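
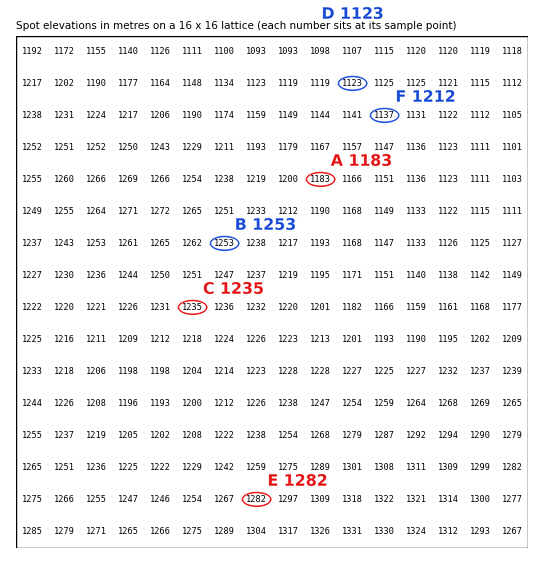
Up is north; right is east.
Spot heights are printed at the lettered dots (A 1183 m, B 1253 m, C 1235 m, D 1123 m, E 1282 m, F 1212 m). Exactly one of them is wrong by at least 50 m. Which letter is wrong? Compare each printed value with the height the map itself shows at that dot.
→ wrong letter F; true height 1137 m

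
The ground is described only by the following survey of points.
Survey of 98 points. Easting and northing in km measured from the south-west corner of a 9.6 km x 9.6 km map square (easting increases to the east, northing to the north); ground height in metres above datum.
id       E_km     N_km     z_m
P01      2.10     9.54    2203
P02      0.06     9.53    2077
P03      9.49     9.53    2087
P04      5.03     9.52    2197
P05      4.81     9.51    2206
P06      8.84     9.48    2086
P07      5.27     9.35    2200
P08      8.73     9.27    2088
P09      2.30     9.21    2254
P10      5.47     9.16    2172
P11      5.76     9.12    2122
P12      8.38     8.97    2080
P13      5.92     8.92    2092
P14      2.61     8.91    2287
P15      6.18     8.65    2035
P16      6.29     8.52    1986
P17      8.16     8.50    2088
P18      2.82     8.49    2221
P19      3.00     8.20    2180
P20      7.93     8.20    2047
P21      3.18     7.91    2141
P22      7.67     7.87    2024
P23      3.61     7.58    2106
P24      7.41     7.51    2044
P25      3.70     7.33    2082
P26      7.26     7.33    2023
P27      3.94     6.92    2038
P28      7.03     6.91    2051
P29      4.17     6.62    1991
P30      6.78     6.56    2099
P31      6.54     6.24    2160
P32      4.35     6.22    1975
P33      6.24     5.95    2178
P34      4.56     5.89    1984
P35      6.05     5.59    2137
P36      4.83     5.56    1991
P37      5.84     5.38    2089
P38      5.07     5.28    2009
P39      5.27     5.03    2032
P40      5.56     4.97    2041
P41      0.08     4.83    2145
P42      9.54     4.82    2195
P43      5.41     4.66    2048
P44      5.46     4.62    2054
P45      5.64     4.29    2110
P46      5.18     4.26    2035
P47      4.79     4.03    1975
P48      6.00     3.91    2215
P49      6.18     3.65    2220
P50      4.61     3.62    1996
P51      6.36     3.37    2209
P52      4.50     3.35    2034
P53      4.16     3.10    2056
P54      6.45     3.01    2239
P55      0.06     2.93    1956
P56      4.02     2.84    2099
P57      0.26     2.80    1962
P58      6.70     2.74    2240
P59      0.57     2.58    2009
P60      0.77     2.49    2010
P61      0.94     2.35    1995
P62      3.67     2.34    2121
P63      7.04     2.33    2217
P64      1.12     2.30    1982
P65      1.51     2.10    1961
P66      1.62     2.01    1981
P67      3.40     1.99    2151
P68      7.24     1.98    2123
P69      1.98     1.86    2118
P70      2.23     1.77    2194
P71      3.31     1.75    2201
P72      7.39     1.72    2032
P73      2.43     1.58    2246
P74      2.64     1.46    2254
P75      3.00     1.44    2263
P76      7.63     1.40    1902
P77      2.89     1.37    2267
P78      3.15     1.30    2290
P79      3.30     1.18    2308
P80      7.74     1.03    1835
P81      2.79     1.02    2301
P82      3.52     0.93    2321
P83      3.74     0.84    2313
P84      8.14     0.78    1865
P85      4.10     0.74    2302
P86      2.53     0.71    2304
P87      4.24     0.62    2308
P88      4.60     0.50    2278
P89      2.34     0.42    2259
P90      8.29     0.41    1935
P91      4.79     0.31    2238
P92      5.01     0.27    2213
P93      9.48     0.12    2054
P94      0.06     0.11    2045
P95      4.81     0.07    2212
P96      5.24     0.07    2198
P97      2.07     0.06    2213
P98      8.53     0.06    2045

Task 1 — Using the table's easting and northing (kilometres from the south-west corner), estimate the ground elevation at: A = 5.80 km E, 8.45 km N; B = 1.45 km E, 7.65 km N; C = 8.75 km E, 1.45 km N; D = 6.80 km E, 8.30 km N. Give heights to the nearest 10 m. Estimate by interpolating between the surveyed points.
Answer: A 2010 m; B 2190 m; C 1980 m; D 1970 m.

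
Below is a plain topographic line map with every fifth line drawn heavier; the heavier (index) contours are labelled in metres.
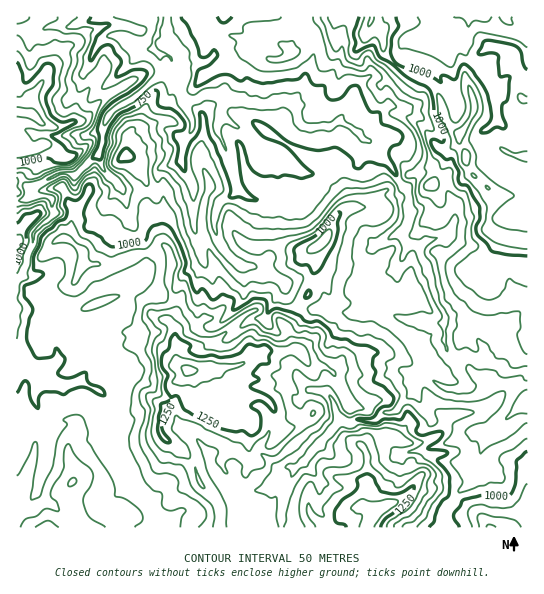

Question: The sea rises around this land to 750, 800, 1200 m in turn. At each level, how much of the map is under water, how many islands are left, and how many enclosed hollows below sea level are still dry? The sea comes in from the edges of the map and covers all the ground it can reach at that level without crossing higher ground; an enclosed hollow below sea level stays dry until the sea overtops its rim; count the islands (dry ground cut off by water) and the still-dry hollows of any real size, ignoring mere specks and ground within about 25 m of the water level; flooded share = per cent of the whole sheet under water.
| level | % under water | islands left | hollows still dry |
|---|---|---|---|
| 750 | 9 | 0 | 0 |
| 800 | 16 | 0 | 0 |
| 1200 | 93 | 1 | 0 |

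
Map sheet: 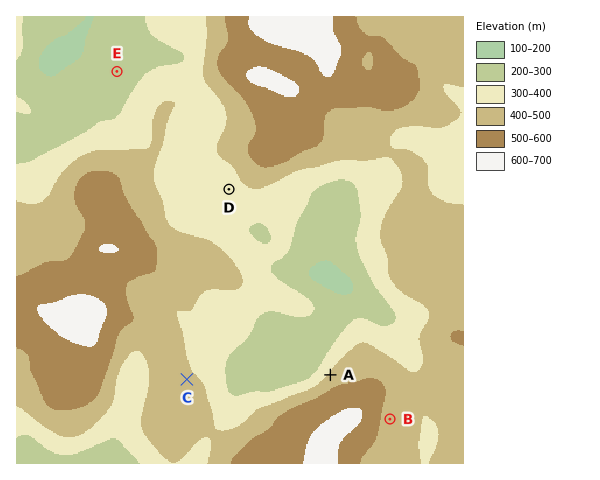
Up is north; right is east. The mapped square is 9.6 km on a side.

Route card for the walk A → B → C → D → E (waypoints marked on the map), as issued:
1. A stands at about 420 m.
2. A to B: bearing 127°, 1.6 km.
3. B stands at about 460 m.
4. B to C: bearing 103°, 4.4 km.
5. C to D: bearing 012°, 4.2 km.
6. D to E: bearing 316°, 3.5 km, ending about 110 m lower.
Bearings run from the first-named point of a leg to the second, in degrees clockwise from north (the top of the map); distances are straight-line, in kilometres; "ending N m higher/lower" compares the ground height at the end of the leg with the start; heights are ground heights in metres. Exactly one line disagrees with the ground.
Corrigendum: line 4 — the bearing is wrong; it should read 281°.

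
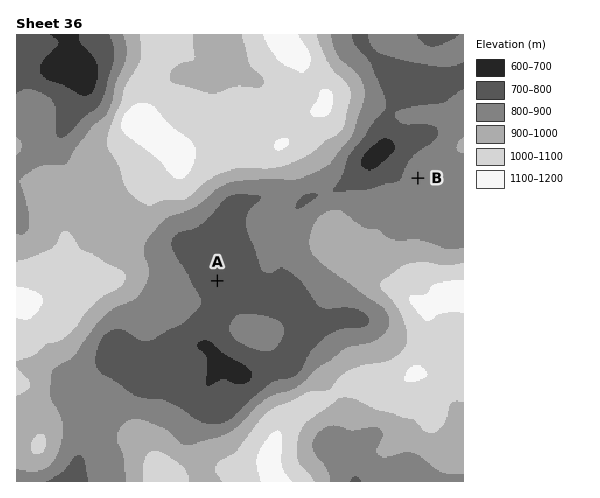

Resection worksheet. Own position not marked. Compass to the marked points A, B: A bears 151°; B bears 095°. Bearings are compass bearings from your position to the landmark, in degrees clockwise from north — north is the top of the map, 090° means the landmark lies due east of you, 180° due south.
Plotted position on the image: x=147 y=154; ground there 1080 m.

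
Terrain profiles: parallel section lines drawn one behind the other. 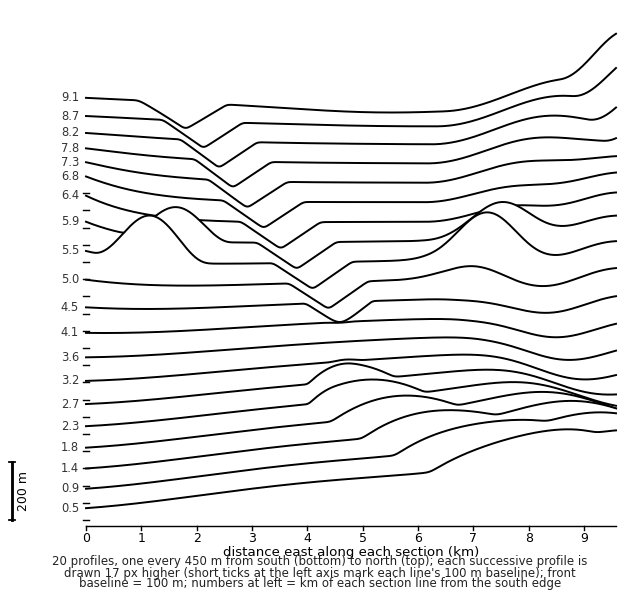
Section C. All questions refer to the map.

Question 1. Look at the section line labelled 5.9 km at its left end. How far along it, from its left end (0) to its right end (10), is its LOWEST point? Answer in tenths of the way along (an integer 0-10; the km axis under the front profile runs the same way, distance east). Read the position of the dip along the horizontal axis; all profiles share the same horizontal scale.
4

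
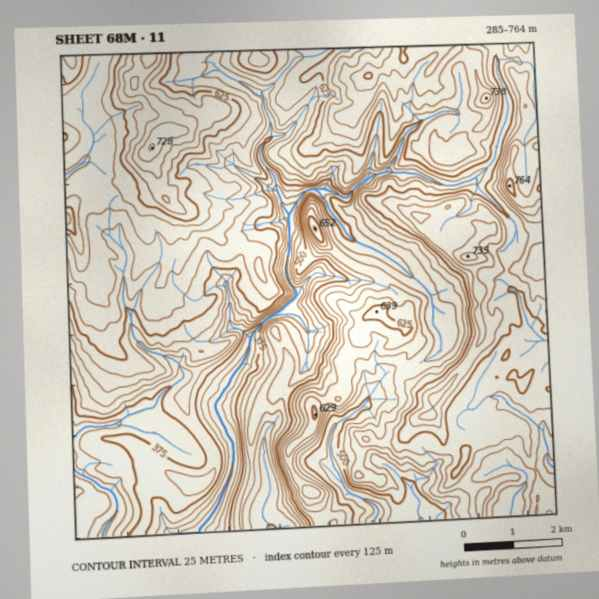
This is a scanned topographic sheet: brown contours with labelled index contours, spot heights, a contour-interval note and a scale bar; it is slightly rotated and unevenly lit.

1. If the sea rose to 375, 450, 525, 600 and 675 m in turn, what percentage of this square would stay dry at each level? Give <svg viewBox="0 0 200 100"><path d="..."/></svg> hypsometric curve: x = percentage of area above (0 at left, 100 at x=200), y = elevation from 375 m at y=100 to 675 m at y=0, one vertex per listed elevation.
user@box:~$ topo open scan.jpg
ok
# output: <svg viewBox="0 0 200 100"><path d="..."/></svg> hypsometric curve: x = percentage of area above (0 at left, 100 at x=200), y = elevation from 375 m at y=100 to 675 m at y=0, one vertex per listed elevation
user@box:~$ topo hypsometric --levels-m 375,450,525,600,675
<svg viewBox="0 0 200 100"><path d="M185 100l-20-25-28-25-61-25-54-25"/></svg>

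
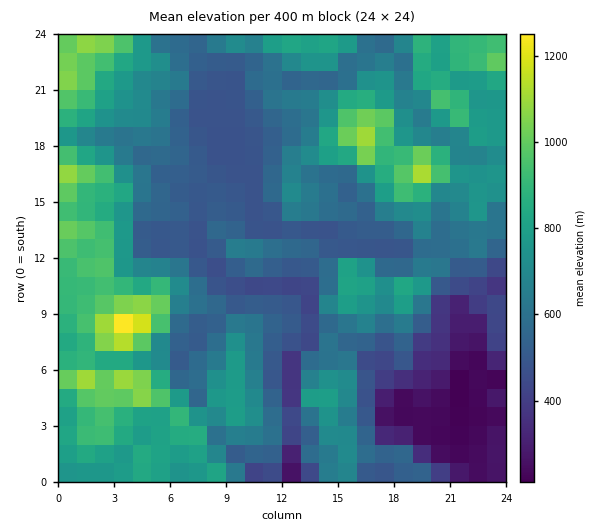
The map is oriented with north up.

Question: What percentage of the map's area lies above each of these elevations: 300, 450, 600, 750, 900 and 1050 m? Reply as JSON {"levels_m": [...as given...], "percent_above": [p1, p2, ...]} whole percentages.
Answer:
{"levels_m": [300, 450, 600, 750, 900, 1050], "percent_above": [93, 87, 56, 34, 14, 3]}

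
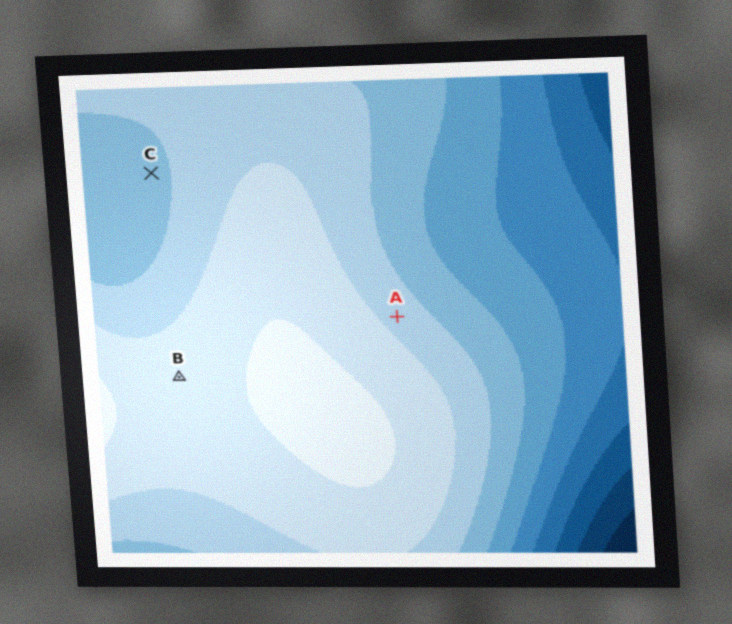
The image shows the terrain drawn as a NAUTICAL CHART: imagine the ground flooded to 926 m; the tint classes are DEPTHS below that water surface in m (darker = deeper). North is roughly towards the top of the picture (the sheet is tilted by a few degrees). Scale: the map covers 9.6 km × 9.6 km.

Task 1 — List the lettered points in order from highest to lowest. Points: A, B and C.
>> B A C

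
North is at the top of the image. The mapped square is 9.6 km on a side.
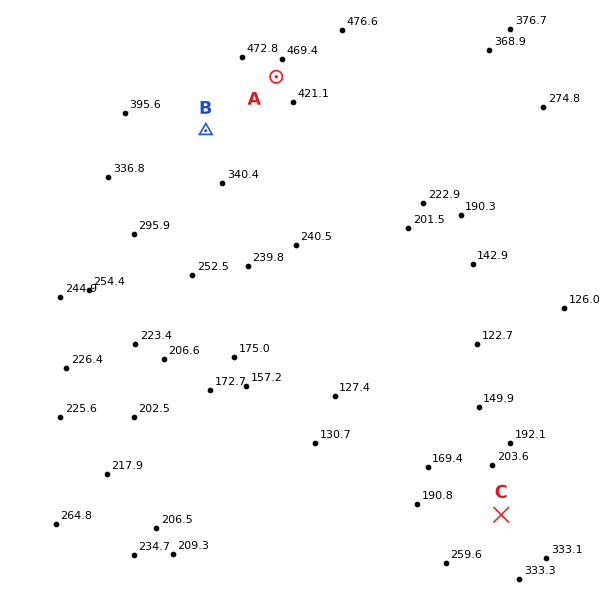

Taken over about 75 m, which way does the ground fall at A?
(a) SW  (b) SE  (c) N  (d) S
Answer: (d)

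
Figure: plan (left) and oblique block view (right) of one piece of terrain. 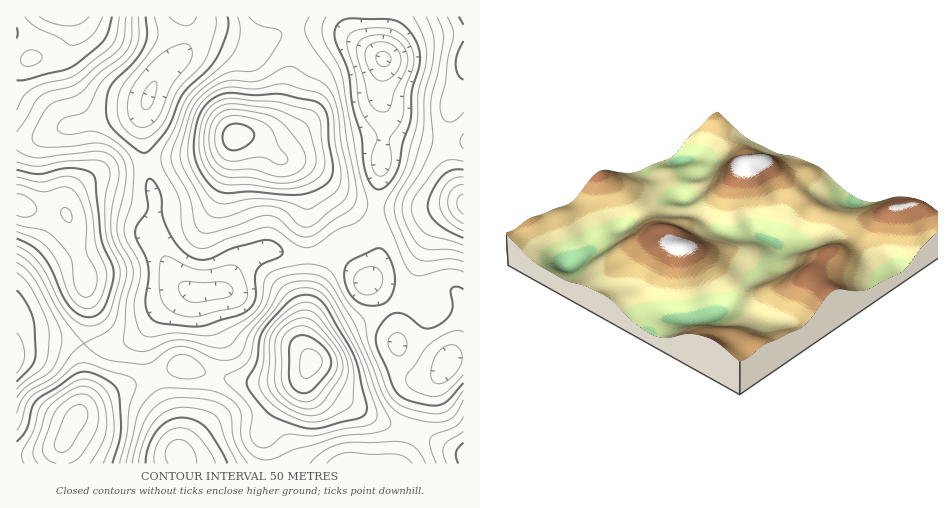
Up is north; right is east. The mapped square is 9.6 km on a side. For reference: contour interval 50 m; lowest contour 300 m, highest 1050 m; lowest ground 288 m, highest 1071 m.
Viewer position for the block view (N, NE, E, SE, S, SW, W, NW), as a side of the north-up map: NW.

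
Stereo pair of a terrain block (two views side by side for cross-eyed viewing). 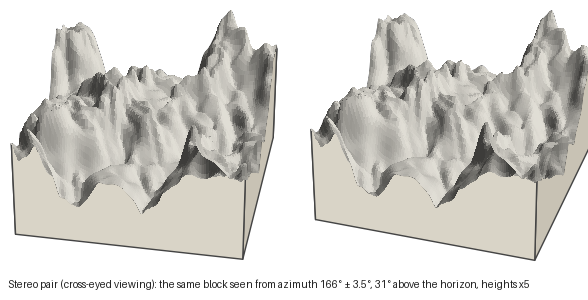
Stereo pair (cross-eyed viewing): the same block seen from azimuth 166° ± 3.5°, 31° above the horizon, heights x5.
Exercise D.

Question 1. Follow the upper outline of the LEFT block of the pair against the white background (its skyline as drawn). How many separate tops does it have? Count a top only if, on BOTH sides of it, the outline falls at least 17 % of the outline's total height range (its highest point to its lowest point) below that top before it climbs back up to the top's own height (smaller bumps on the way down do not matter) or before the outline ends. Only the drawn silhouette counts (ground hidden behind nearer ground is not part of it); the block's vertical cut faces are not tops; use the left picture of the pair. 2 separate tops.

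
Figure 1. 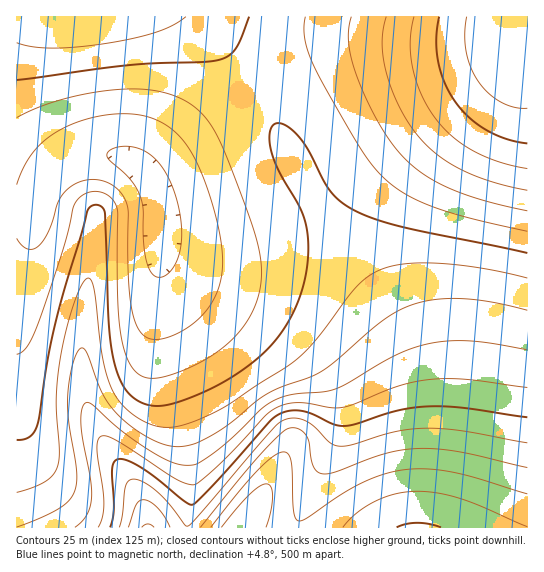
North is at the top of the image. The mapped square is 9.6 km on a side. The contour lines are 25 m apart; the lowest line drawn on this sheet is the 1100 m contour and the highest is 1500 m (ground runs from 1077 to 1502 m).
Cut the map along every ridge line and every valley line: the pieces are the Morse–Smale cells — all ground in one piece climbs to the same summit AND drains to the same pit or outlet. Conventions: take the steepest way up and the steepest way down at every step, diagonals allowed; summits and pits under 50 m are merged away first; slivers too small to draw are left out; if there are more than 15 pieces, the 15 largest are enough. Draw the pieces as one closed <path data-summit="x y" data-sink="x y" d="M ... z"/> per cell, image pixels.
<path data-summit="418 527" data-sink="159 223" d="M250 83l-64 50-41 40 8 16 6 18 1 136 9 39 14 40 9 44 0 32-5 29 232 1 4-34 0-79-4-34-8-31-12-27-12-20-68-97-18-29-36-72z"/><path data-summit="418 527" data-sink="517 22" d="M527 16l-10 1-1 12-5 4-22 7-26 3-108 0-28 4-36 12-29 16-11 8 14 22 46 88 25 40 51 70 12 20 12 27 8 31 4 34-2 113 107-1z"/><path data-summit="147 527" data-sink="159 223" d="M111 155l-21 0-17 5-11 7-11 11-16 30-19 3 1 317 170-1 5-29 0-32-9-44-16-49-8-39 1-97-3-36-8-20-8-12-19-12z"/><path data-summit="73 17" data-sink="159 223" d="M195 16l-179 1 1 194 18-3 16-30 11-11 21-11 28-1 11 2 11 6 12 12 2-6 39-36 65-51-28-37z"/><path data-summit="73 17" data-sink="517 22" d="M517 16l-321 1 27 28 28 38 40-24 43-14 21-2 108 0 39-6 9-4 5-4z"/>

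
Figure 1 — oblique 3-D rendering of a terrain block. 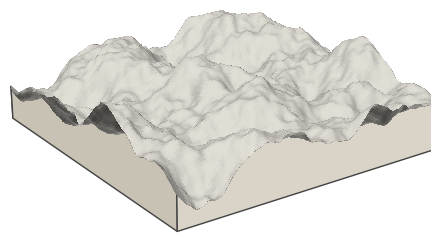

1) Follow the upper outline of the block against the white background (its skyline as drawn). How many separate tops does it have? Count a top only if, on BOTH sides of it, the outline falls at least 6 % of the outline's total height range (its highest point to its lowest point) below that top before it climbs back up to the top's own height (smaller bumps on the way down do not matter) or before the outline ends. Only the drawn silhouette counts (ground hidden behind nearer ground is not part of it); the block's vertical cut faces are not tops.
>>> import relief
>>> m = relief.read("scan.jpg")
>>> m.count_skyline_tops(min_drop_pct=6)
3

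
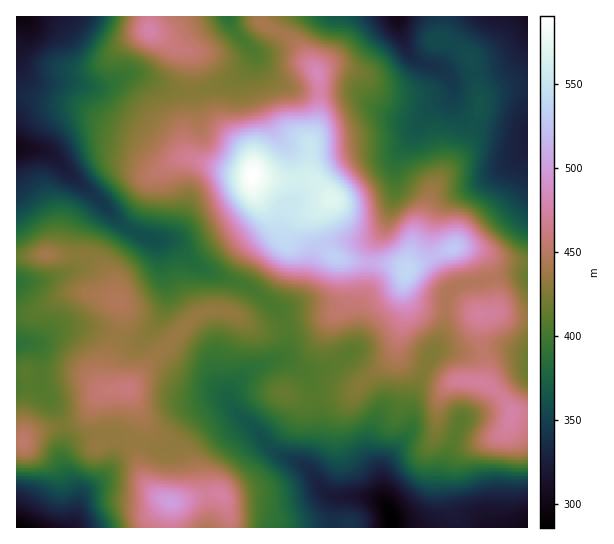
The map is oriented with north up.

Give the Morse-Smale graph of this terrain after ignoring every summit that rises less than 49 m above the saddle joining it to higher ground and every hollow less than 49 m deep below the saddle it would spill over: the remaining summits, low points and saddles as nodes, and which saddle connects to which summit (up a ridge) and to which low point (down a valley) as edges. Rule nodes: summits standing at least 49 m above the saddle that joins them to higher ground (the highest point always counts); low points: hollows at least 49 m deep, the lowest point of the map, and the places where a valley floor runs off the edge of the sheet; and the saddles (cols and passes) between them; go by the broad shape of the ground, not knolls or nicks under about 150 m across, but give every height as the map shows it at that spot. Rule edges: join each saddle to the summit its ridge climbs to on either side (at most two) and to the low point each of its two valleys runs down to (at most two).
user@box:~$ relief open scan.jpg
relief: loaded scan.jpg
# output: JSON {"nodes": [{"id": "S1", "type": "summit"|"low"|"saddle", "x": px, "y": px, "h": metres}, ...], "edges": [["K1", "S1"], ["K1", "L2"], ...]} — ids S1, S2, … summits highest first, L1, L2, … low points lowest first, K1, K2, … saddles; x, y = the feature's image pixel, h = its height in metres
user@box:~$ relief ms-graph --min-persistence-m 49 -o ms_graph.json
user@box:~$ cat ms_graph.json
{"nodes": [
{"id": "S1", "type": "summit", "x": 253, "y": 175, "h": 590},
{"id": "S2", "type": "summit", "x": 170, "y": 502, "h": 502},
{"id": "L1", "type": "low", "x": 17, "y": 527, "h": 286},
{"id": "L2", "type": "low", "x": 391, "y": 525, "h": 286},
{"id": "L3", "type": "low", "x": 17, "y": 17, "h": 295},
{"id": "L4", "type": "low", "x": 397, "y": 17, "h": 303},
{"id": "K1", "type": "saddle", "x": 490, "y": 278, "h": 449},
{"id": "K2", "type": "saddle", "x": 137, "y": 441, "h": 434},
{"id": "K3", "type": "saddle", "x": 285, "y": 327, "h": 408}],
"edges": [["K1", "S1"], ["K1", "L2"], ["K1", "L4"], ["K2", "S2"], ["K2", "L2"], ["K2", "L1"], ["K3", "S1"], ["K3", "S2"], ["K3", "L2"], ["K3", "L3"]]}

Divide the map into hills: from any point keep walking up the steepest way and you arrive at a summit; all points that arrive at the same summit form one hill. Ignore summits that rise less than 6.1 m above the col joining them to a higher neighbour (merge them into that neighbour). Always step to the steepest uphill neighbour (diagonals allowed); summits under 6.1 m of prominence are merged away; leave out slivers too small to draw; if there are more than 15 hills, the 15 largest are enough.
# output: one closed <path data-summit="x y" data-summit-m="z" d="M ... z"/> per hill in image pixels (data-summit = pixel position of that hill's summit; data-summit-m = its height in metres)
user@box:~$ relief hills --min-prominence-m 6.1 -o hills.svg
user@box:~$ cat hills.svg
<path data-summit="253 175" data-summit-m="590" d="M527 16l-297 0 2 11 21 24 0 7-2 5-16 14-37 14-25-2-35-14-12 0-25 12-12 0-19-6-29 2-12-4-8-8-4-16-1 92 22 2 13 6 23 24 19 14 24 27 12 9 20 10 24 2 28 27 42 16 14-27 22-22 4-21 14-20 0-17-4-19-20-29-16-36-2-11 2-25 6 13 10 10 21 9 64 3 21 16 31 12 9 0 14-12 13-7 7-8 3 13 14 14 57 15z"/><path data-summit="407 271" data-summit-m="540" d="M453 93l-7 8-13 7-12 11-24 38-2 12 0 26-8 28-15 24-4 39-9 21 0 26-4 16-10 8-28 15-13 1 7 9 6 36 0 21-8 23 0 7 12 20 5 4 9 4 34 0 16 6-2-6 0-26 4-9 24-33 1-31 11-27 18-34 4-16 0-19 6-15-18-32-2-9 1-19 7-18 14-13 29-13 19-12 16-12 11-13 0-11-2-2-45-9-15-7-10-11z"/><path data-summit="170 502" data-summit-m="502" d="M227 403l-14 2-20 12-24 31-11 0-17-7-19-2-5 2-2 8 0-10-4-4-4-2-20 3-14 7-8 7-2 7 2 16 12 24-1 17-5 13 263 1 2-25 4-5-14-5-20-26-35-18z"/><path data-summit="513 413" data-summit-m="476" d="M507 348l-21 0-13 4-38-1-4 4-19 43-1 31-24 33-4 9 0 26 8 18 0 13 137-1 0-173z"/><path data-summit="127 389" data-summit-m="461" d="M169 240l-14 1 4 8 6 29 2 23-7 18-17 20-9 2-35-12-33-2-12 4-13 10-10 2 6 6 3 9-1 27 18 26 6 15-1 35 3-11 8-7 10-6 16-4 13 2 3 4 0 10 2-8 5-2 19 2 17 7 11 0 18-25 11-10 23-10 10 0-14-21-2-12 13-77 0-11-5-5-26-12-22-22z"/><path data-summit="333 199" data-summit-m="571" d="M257 57l-2 25 2 11 16 36 20 29 4 19 0 17-14 20-4 21-22 22-14 28 14 7 21 17 4 0 15-8 7-8 11-39 6-7 13-6 35-1 14-10 5-11 7-24 0-26 2-12 24-38-11 1-17-5-14-7-18-15-8-2-54 0-9-3-17-8-10-10z"/><path data-summit="150 30" data-summit-m="477" d="M229 16l-212 0 0 46 4 9 8 8 12 4 29-2 19 6 12 0 25-12 12 0 35 14 25 2 37-14 16-14 2-5 0-7-18-20z"/><path data-summit="118 301" data-summit-m="447" d="M99 200l-19 27-3 10 0 24-4 8-26 11-31 3 1 60 20 0 17-12 12-4 33 2 38 12 6-2 17-20 7-18 0-15-11-44-3-3-11-3-17-9z"/><path data-summit="454 247" data-summit-m="528" d="M527 147l-10 12-16 12-19 12-29 13-14 13-7 18-1 19 2 9 18 34 10-5 21-3 23-6 23 0z"/><path data-summit="46 255" data-summit-m="440" d="M23 148l-7 1 0 133 17 1 26-7 16-9 2-6 0-24 3-10 19-26-48-46-13-6z"/><path data-summit="23 442" data-summit-m="454" d="M39 385l-20 0-3 2 0 140 54 1 6-14 1-16-12-24-4-13 2-35-6-15z"/><path data-summit="283 393" data-summit-m="416" d="M285 360l-10 0-12 4-18 11-14 18 0 10 40 46 19 11 12 4 7 5 8-30 0-21-4-25-5-16-11-10z"/><path data-summit="479 314" data-summit-m="474" d="M526 275l-21 0-23 6-21 3-8 4-6 7-3 32-9 23 38 2 13-4 21 0 20 5 1-76z"/>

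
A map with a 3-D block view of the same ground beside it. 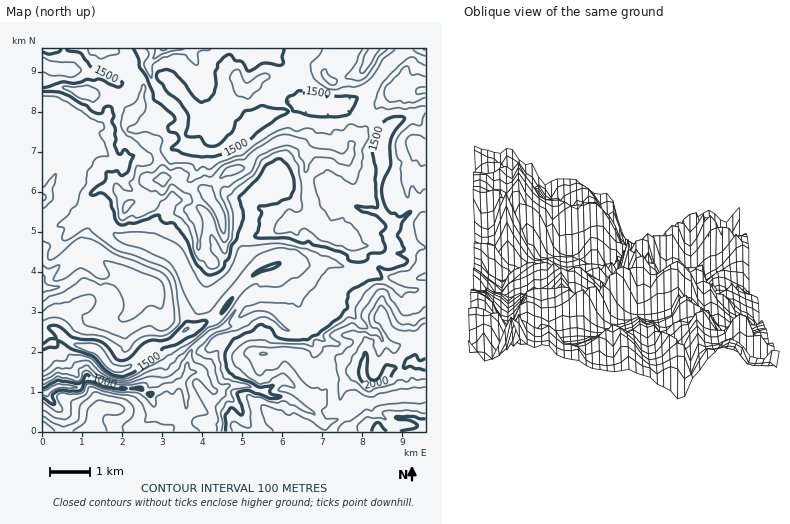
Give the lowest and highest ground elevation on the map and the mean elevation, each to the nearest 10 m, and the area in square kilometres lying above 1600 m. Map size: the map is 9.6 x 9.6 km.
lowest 850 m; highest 2050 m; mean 1510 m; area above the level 27.4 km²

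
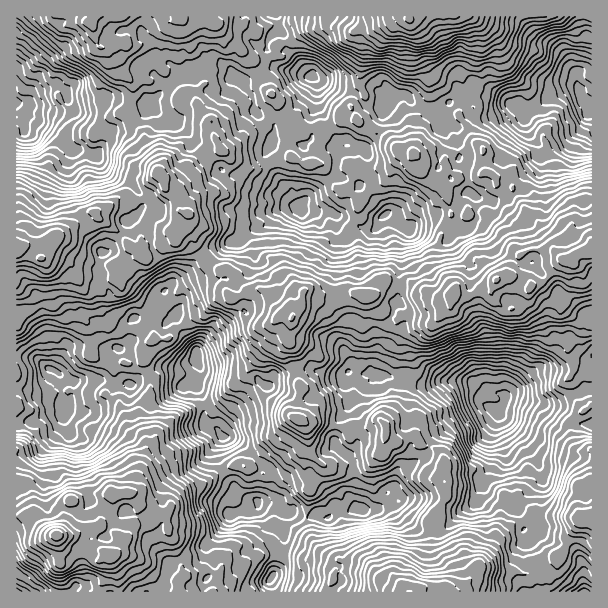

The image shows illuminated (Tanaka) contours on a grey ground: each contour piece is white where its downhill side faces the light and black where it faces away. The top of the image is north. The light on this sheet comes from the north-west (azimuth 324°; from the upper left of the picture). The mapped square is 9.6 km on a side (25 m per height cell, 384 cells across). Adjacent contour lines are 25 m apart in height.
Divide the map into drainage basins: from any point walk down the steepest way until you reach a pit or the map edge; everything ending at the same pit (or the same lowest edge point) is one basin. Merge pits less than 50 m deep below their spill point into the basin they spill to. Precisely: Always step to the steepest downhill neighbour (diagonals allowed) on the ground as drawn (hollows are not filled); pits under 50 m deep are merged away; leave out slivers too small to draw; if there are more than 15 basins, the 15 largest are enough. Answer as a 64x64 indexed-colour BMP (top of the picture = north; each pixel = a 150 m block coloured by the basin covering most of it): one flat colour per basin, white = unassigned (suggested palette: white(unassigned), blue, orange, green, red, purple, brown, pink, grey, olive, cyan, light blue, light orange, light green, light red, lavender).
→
<image width="64" height="64" href="data:image/bmp;base64,Qk12CAAAAAAAAHYAAAAoAAAAQAAAAEAAAAABAAQAAAAAAAAIAAATCwAAEwsAABAAAAAAAAAA////ALR3HwAOf/8ALKAsACgn1gC9Z5QAS1aMAMJ34wB/f38AIr28AM++FwDox64AeLv/AIrfmACWmP8A1bDFAKqqqqqhERERERERzMzMzMzMzBERERVVURG7u7u7u7u7qqqqqqoRERERERFVzMzMzMzBEREVVVVREbu7u7u7u7uqqqqqqhERERFVVVVczMzMzMzMzFVVVVERG7EREbu7u6qqqqqqEREREVVVVVXMzMzMVVVVVVVVUREREREREbu7qqqqoRERERERVVVVVVVVVVVVVVVVVVURERERERERG7uqqqERERERERFVVVVVVVVVVVVVVVVVVREREREREREbu6qqYRERERERFVVVVVVVVVVVVVVVVVVVERERERERERG7qqZhEREREREVVVVVVVVVVVVVVVVVVVUREREREREREbsRZmEREREREVVVVVVVVVVVVVVVVVVVVRERERERERERERFmZhEREREzNVVVVVVVVVVVVVVVVVVVUREREREREREREWZmYREREzMzVVVVVVVVVVVVVVVVVVVVERERERERERERZmZmZmZjMzMzVVVVVVVVVVVVVVVVVVUREREREREREWZmZmZmZmMzMzM1VVVVVVVVVVVVVVVVVRERERERERERZmZmZmZmZjMzMzM1VVVVVTVVVVVVVVVRERERERERERFmZmZmZmZmMzMzMzMzVVVVMzM1VVVVVVEREREREREREWZmZmZmZmYzMzMzMzM1VVUzMzMzVVVVURERERERERERZmZmZmZmZjMzMzMzMzNVVTMzMzM1VVERERERERERERFmZmZmZmZmMzMzMzMzMzNVMzMzMzEREREREREREREREWZmZmZmZmYzMzMzMzMzM1UzMRETMRERERERERERERERZmZmZmZmZjMzMzMzMzMzMRERERERERERERERERERERFmZmZmZmZmMzMzMzMzMzMxEREREREREREREREREREREWZmZmZmZmZjMzMzMzMzMzERERERERERERERERERERERZmZmZmZmZmMzMzMzMzMzMxERERERERERERERERERERFmZmZmZmZmYzMzMzMzMzMxEREREREREREREREREREREWZmZmZmZmZjMzMzMzMzMzERERERERERERERERERERERZmZmZmZmNjMzMzMzMzMzERERERERERERERERERERERFmZmZmMzMzMzMzMzMzMzMREREREREREREREREREREREWZmZmYzMzMzMzMzMzMzMxERERERERERERERERERERERZmZmZjMzMzMzMzMzMzMzERERERERERERERERERERERFmZmZmMzMzMzMzMzMzMzMREREREREREREREREREREREWZmZmYzMzMzMzMzMzERExERERERERERERERERERERERFmZmYzMzMzMzMzMzMREREREREREREREREREREREREREWZmZjMzMzMzMzMzMRERF3EREREREREREREREREREREWZmZmMzMzMzMzMzMREXd3d3d3eZEREZmZIiERERERERZmZmYzMzMzMzMzMxF3d3d3d3d5kRmZmZIiIhERERERFmZmZhEREzMzMzMzEnd3d3d3d3mZmZmZIiIiIhEREREWZmZhERERMzMzMyIiJ3d3d3d3eZmZmZkiIiIiERERERZhERERERETMzMyIiInd3d3d3d5mZmZmSIiIiIhERIhFBERERERERETMzIiIid3d3d3d3mZmZmZIiIiIiIiIiIkREQRERERERETMiIiJ3d3d3d3mZmZmZkiIiIiIiIiIiREREEREREREREiInd3d3d3d3eZmZmZmZIiIiIiIiIiJERERBERERERESd3d3d3d3d3d3mZmZmZkiIiIiIiIiIkREREREERERESd3d3d3d3d3d3eZmZmZmSIiIiIiIiIiRERERERBERERInd3d3d3d3d3d5mZmZmZIiIiIiIiIiJEREREREQRERQiInd3d3d3d3d3eZmZmZkiIiIiIiIiIkREREREREERREIiJ3d3d3d3d3d3eZmZkiIiIiIiIiIiREREREREREREQiInd3d3d3d3d3d3mZIiIiIiIiIiIiJEREREREREREREIiJ4iHd3d3d3d3eZkiIiIiIiIiIiIkREREREREREREREIoiIiHd3d3d3d3ciIiIiIiIiIiIiRERERERERERERERIiIiId3d3d3d3IiIiIiIiIiIiIiJERERERERERERERIiIiIh3d3d3d3IiIiIiIiIiIiIiIkREREREREREREREiIiIiHd3d3dyIiIiIiIiIiIiIiIiREREREREREREREiIiIiIiIiIdyIiIiIiIiIiIiIiIiJEREREREREREREiIiIiIiIiIiCIiIiIiIiIiIiIiIiIkRERERERERERESIiIiIiIiIiIgiIiIiIiIiIiIiIiIiRERERERERERERIiIiIiIiIiIiIIiIiIiIiIiIiIiIiJERERERERERERESIiIiIiIiIiIIiIiIiIiIiIiIiIiIkRERERERCJERERIiIiIiIiIiIgiIiIiIiIiIiIiIiIiRERERERCIkREREiIiIiIiIiIiCIiIiIiIiIiIiIiIiJEREREREIiJERESIiIiIiIiIiIgiIiIiIiIiIiIiIiIkREREREIiIiRERIiIiIiIiIiIiCIiIiIiIiIiIiIiIiREREREIiIiJEREiIiIiIiIiIiIIiIiIiIiIiIiIiIiJEREREQiIiIiRERIiIiIiIiIiBiCIiIiIiIiIiIiIiIkREREQiIiIiIkIiIiiIiIiIgRERESIiIiIiIiIiIiIi"/>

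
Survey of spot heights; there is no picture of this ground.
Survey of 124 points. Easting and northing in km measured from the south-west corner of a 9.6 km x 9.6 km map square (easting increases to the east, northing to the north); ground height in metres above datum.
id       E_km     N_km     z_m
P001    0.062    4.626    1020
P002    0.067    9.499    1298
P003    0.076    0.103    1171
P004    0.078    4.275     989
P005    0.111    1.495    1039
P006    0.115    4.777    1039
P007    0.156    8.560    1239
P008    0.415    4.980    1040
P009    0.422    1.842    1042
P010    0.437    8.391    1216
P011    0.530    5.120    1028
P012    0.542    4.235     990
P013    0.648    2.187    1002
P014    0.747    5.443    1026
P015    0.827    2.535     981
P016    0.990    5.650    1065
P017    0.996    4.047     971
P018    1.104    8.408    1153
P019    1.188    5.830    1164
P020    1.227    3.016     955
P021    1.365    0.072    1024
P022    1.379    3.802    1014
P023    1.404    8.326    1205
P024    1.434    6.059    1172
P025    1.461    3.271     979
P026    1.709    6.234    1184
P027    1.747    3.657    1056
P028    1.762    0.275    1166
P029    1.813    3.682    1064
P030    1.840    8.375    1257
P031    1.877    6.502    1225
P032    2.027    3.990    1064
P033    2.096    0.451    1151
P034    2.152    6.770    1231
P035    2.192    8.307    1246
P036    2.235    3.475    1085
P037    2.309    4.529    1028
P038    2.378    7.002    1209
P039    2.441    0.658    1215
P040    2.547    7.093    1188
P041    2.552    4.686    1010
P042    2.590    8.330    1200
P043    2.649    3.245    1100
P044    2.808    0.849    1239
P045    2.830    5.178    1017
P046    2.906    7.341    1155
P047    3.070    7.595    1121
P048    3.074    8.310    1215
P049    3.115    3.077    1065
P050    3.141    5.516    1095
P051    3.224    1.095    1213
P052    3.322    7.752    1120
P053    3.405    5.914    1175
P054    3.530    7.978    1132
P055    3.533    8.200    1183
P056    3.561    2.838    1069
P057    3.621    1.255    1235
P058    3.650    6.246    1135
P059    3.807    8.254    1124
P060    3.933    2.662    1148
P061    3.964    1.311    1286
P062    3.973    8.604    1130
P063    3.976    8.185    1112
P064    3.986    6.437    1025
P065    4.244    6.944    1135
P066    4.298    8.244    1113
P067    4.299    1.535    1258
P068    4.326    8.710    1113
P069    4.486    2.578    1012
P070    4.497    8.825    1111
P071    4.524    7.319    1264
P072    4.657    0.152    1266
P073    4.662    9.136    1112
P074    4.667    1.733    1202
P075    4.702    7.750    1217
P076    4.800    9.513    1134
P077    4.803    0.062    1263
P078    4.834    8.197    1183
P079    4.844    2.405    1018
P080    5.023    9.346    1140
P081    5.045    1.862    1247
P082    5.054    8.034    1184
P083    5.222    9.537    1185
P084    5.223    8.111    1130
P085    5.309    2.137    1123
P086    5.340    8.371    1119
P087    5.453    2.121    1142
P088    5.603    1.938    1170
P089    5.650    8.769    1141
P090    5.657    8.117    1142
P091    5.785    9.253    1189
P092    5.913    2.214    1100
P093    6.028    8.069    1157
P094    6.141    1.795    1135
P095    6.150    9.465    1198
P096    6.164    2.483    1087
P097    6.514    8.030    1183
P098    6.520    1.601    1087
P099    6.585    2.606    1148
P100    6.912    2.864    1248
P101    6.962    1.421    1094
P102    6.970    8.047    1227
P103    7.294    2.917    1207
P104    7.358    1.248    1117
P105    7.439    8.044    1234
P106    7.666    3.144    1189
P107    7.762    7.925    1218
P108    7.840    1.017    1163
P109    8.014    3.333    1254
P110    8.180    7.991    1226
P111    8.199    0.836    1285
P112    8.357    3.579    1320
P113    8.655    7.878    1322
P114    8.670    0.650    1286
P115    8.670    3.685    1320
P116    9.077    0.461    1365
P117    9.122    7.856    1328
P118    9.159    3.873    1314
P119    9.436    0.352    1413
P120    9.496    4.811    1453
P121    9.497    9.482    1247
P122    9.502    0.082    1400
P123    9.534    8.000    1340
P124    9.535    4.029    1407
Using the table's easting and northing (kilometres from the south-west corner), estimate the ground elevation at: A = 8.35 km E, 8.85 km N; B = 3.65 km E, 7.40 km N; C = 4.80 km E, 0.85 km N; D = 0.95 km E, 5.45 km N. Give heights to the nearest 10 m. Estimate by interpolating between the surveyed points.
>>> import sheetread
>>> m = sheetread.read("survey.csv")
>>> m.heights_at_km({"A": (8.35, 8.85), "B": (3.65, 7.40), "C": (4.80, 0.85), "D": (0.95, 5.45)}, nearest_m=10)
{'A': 1200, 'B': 1120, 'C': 1260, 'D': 1030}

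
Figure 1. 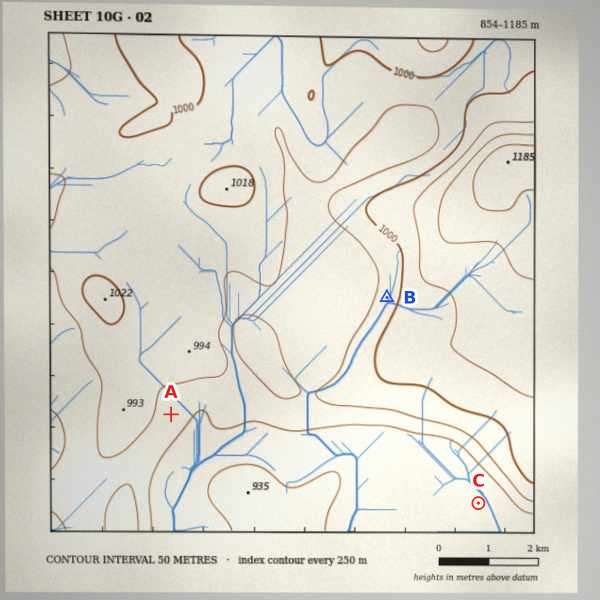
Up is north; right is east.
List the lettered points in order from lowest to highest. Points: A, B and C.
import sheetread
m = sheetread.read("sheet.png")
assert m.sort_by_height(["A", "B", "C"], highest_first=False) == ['C', 'A', 'B']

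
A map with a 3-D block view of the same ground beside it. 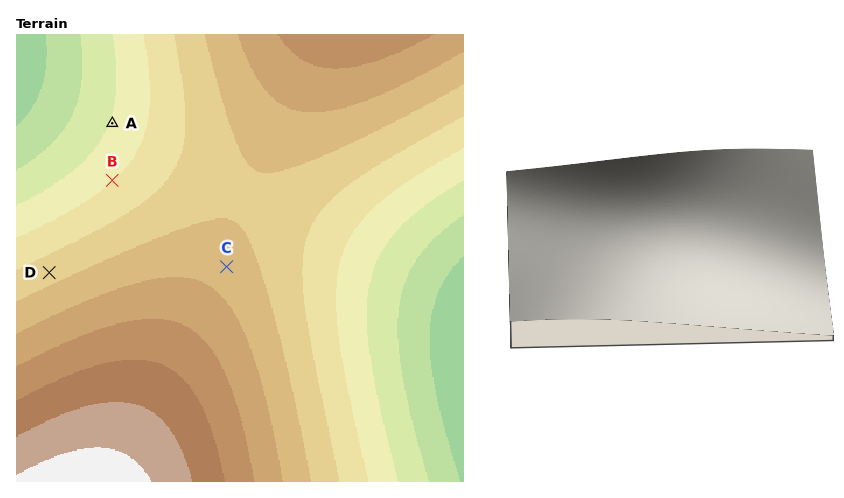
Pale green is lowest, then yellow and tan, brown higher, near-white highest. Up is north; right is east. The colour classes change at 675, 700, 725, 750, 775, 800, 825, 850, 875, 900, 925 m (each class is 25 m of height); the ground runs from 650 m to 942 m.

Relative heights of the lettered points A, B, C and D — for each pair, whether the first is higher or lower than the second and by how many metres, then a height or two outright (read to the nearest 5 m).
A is lower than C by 90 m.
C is higher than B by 65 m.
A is lower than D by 65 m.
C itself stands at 815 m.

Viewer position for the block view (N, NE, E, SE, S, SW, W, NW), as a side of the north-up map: S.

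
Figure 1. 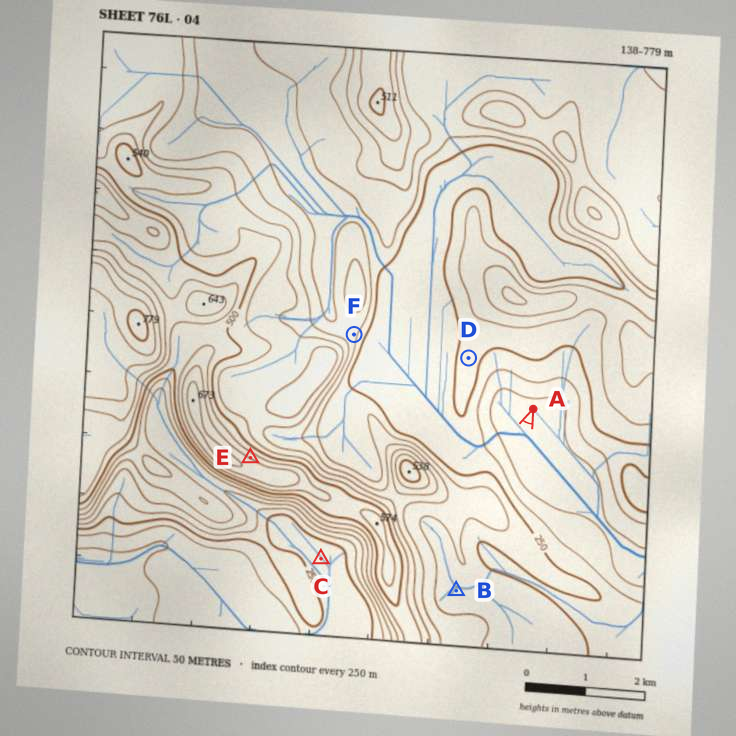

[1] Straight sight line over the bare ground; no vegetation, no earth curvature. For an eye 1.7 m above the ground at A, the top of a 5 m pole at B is hidden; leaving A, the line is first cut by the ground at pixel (505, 476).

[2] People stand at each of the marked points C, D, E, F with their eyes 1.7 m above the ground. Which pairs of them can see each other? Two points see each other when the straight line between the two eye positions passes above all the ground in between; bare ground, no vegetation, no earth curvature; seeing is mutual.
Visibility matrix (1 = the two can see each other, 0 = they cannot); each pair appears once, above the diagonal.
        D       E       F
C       0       0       0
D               1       1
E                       0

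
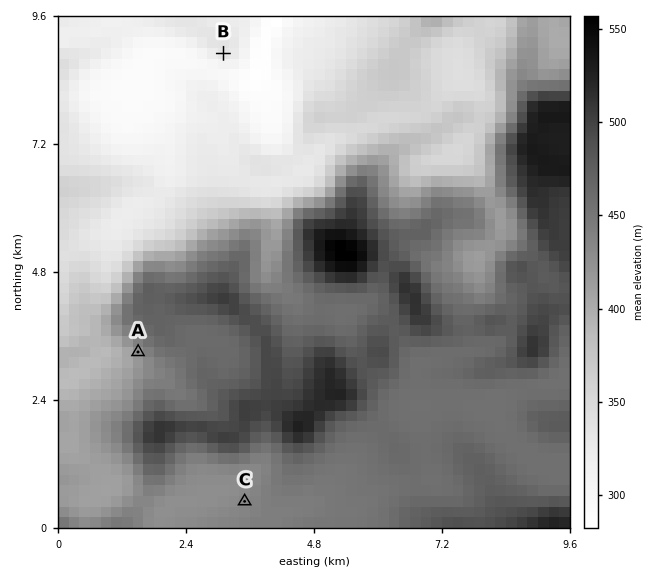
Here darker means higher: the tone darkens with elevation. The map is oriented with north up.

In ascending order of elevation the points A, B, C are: B A C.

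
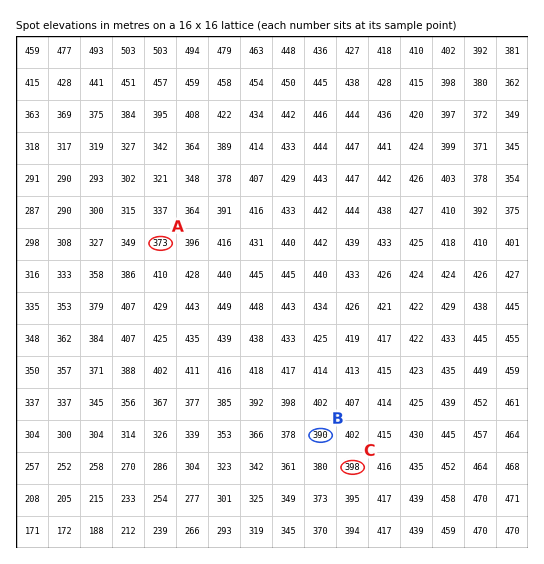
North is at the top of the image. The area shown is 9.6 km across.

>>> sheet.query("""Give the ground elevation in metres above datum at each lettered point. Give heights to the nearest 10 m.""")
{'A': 370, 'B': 390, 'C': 400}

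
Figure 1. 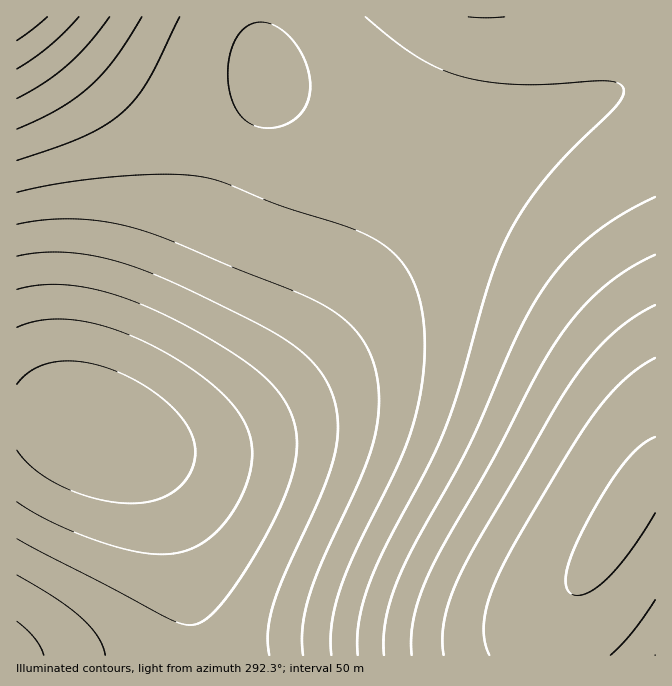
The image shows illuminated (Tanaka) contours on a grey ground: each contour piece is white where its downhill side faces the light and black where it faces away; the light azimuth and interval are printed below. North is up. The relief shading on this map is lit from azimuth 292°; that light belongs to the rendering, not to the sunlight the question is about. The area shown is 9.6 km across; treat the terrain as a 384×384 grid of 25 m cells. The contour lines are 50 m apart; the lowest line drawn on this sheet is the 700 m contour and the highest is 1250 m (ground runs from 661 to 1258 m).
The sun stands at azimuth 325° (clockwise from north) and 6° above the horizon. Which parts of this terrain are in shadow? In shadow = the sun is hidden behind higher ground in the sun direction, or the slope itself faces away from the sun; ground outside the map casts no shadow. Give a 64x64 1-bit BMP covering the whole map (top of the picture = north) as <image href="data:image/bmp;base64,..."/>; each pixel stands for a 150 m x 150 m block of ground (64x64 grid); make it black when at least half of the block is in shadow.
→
<image width="64" height="64" href="data:image/bmp;base64,Qk0+AgAAAAAAAD4AAAAoAAAAQAAAAEAAAAABAAEAAAAAAAACAAATCwAAEwsAAAIAAAAAAAAA////AAAAAAAAAAAAAAAAAQAAAAAAAAAAAAAAAAAAAAAAAAAAAAAAAAAAAAAAAAAAAAAAAAAAAAAAAAAAAAAAAAAAAAAAAAAAAAAAAAAAAAAAAAAAAAAAAAAAAAAAAAAAAAAAAAAAAAAAAAAAAAAAAAAAAAAAAAAAAAAAAAAAAAAAAAAAAAAAAAAAAAAAAAAAAAAAAAAAAAAAAAAAAAAAAAAAAAAAAAAAAAAAAAAAAAAAAAAAAAAAAAAAAAAAAAAAAAAAAAAAAAAAAAAAAAAAAAAAAAAAAAAAAAAAAAAAAAAAAAAAAAAAAAAAAAAAAAAAAAAAAAAAAAAAAAAAAAAAAAAAAAAAAAAAAAAAAAAAAAAAAAAAAAAAAAAAAAAAAAAAAAAAAAAAAAAAAAAAAAAAAAAAAAAAAAAAAAAAAAAAAAAAAAAAAAAAAAAAAAAAAAAAAAAAAAAAAAAAAAAAAAAAAAAAAAAAAAAAAAAAAAAAAAAAAAAAAAAAAAAAAAAAAAAAAAAAAAAAAAAAAAAAAAAAAMDAAAAAAAAA/8AAAAAAAAD/4AAAAAAAAP/gAAAAAAAA/+AAAAAAAAD/4AAAAAAAAP/gAAAAAAAA/+AAAAAAAAD/4AAAAAAAAP/wAAAAAAAA//AAAAAAAAD/8AAAAAAAAP/wAAAAAAAA//AAAAAAAAD/8AAAAAAAAA=="/>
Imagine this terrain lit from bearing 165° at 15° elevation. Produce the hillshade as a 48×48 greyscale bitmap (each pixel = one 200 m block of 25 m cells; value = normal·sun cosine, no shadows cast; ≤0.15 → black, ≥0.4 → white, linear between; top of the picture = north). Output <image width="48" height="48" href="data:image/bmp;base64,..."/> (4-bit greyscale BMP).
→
<image width="48" height="48" href="data:image/bmp;base64,Qk32BAAAAAAAAHYAAAAoAAAAMAAAADAAAAABAAQAAAAAAIAEAAATCwAAEwsAABAAAAAAAAAAAAAAABEREQAiIiIAMzMzAERERABVVVUAZmZmAHd3dwCIiIgAmZmZAKqqqgC7u7sAzMzMAN3d3QDu7u4A////AGZmZmZmZmZmZmVVVVVEVVVWZneImaqru1VVVVZmZmZmZVVVREREREVVZnd4iZqru0RERFVVVVVVVVREREQzNERFVWZ3iJmqu0NERERERFVURERDMzMzMzNERVZneImaqzMzMzNEREREREMzMzIiIjMzREVWZ4iZqjIiMzMzNEREQzMzMiIiIiIjM0RVZ3iJmiIiIiMzMzMzMzMyIiIiIiIiMzRFVneImiIiIiIzMzMzMzMyIiIhERIiIzNEVWd4mSIiIiIzMzMzMzMiIiIRERESIjM0RWZ4iSIiIiIzMzMzMzMyIiIRERERIiM0RVZniCIiIiMzMzMzMzMzIiIhEREREiIzRFVneDMjMzMzM0RERDMzMiIiEREREiIjNEVmdzMzMzNEREREREQzMyIiIREREiIjM0VWZ0RERERERFVVVEREMzMiIiEREiIiM0RVZkRERFVVVVVVVVVERDMzIiIiIiIiMzRFVlVVVVZmZmZmZmVVVEQzMyIiIiIiIzNEVWZmZmZnd3d3d2ZmVVREMzMiIiIiIzNERXd3d3d3eIiHd3d2ZlVURDMzIiIiIjM0RIiIiIiIiIiIiId3dmZVREMzMiIiIjMzRJmZmZmZmZmZmIiId2ZlVURDMzIiIiMzM5mZmZmZmZmZmZmIh3dmVVREMzMiIiIzM6qqqqqqqqqqqZmYiHd2ZVVEQzMyIiIjM6qqqqqqqqqqqqmZiId3ZlVUQzMzIiIiM7u7u7u7u7qqqqqZmIh3ZmVURDMzMiIiIru7u7u7u7uqqqqZmYiHdmZVREMzMiIiIszMu7u7u7u6qqqpmYiHd2ZVVEQzMyIiIszMzMu7u7u6qqqpmYiHd2ZlVEQzMzIiIszMzMu7u7uqqqqZmYiId3ZlVURDMzIiIszMzMu7u7qqqqmZmYiId3ZmVUREMzMiIszMzMu7u6qqqpmZmIiId3ZmVVREMzMzIszMzLu7uqqpmZmZiIiHd3ZmVVVEQzMzM8zMzLu6qqmZmZiIiIh3d3ZmZVVERDMzM8zMy7uqqpmZiIiIiHd3d3ZmZVVUREMzM8zMu7qqmZmIiIh3d3d3d3ZmZlVVRERDM9zMu7qqmYiId3d3d3d3d3ZmZmVVVEREQ9zMu7qpmYiHd3d3d3d3d3dmZmZVVURERNzMu6qpmIh3d3ZmZnd3d3d2ZmZlVVVERNzMu6qpmId3dmZmZmZ3d3d3dmZmZVVVRN3Mu6qZmId3ZmZmZmZ3d3d3d3ZmZlVVVd3Mu7qpmId3ZmZmZmZ3d3d3d3d2ZmZVVd3My7qpmId3ZmZmZmd3d3d3d3d3dmZmZd3cy7qpmId3ZmZmZmd3d4iIiIh3d3ZmZt3cy7qpmId3dmZmZnd3eIiIiIiId3d3Zu3dzLuqmYh3dmZmd3d3iIiIiIiIiId3d+3dzLuqmYiHd3d3d3eIiImZmZmZiIiHd+7d3Mu6qZiId3d3d3iIiZmZmZmZmZiIiO7t3Mu7qpmIh3d3eIiImZmqqqqqmZmYiO7t3cy7qpmYiHd3iIiJmZqqqqqqqpmZiA=="/>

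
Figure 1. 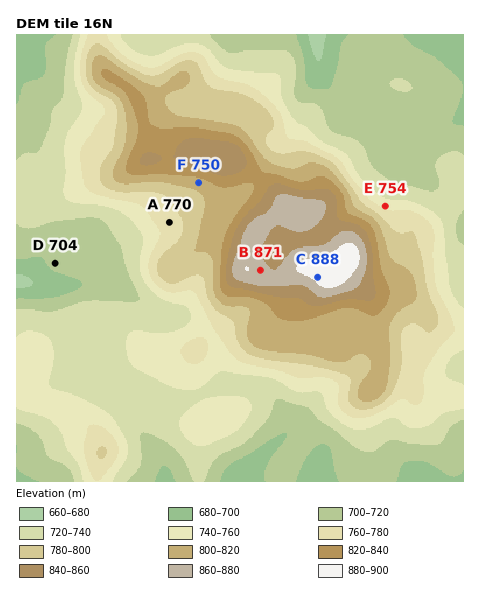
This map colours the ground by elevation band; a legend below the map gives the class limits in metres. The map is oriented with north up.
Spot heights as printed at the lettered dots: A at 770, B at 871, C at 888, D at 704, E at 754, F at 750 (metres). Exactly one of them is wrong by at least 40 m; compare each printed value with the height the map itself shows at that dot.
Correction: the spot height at F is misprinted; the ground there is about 810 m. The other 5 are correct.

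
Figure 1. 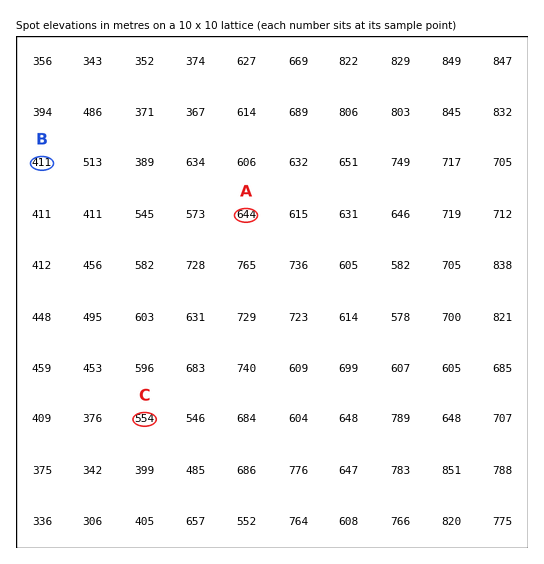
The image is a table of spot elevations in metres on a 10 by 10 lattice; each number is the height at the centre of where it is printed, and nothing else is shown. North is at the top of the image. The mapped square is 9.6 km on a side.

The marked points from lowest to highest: B C A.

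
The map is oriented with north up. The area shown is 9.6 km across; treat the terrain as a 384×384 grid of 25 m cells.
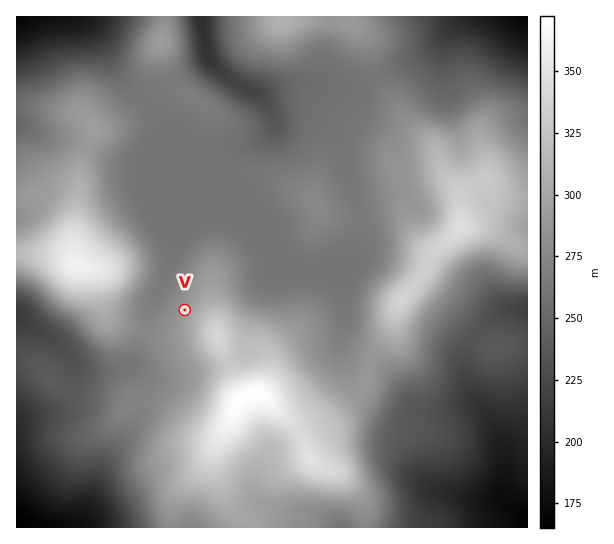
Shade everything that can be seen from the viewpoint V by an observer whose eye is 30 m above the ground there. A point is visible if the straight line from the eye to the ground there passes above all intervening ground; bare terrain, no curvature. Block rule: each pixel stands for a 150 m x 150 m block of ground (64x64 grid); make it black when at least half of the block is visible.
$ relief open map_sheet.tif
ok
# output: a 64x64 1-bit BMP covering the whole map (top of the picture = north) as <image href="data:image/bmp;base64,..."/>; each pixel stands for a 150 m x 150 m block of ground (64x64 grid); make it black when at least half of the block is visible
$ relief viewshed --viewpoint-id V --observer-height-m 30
<image width="64" height="64" href="data:image/bmp;base64,Qk0+AgAAAAAAAD4AAAAoAAAAQAAAAEAAAAABAAEAAAAAAAACAAATCwAAEwsAAAIAAAAAAAAA////AAAAAAAAAAAAAAAAAAAAAAAAAAAAAAAAAAAAAAAAAAAAAAAAAAAAAAAAAAAAAAAAAAAAAAAAAAAAAAAAAAAAAAAAAAAAAAEAAAAAAAAAA8AAAAAAAAAD8gAAAAAAB4P/AAAAAAAPw/+AAAAAAA/n/8AAAAAAB///4AAAAAADz//gAAAAAAf///AAAAAAD////AAAAAAf///4AAAAAAAf/4AAAAAAAA/+AAAAAAAAD/4AAAAAAAAP/wAAAAAAAA//gAAAAAAAH/+AAAAAAAAf/4AAAAAAAB//gAADAAAAP/+AAAcAAAD//4AABwAAAP//gAAHgAAA///AAA/AAAD//8AAD+AAAB//gAf/4AAAD/+Af//wAAAH/wH///gAAAf/Af///AAAA/+D///+AAAH/8f///8AAH//////nwAA/////j+eAAD////+H/4AAP////wf/gAA////+B/+AAD////4H/wAAP////g//AAAf//+fD/4AAB///g/f/gAAH//+D//+AAA///8P//wAAD///w//+AAAf//+D//wAADB//gP/+AAAAD/4B//wAAAAP+AP//AAAAA/wA//4AAAAD+AD//AAAAAP4Af/8AAAAA/gH//wAAAAB+A///AAAAAH4H//+AAAAAHg///wAAAAAAD//+AAAAAAAP//gAAAAAAA/n4AAAA=="/>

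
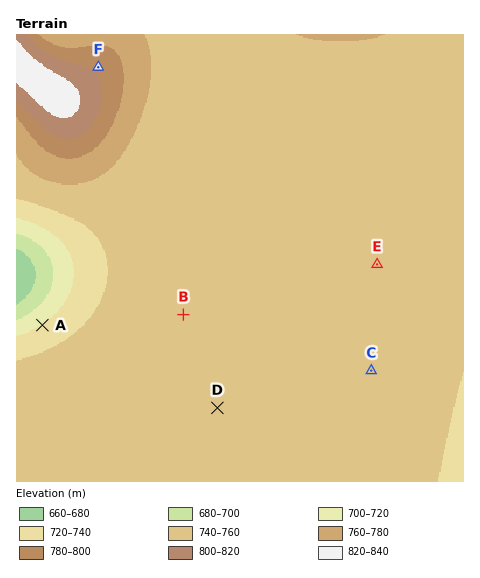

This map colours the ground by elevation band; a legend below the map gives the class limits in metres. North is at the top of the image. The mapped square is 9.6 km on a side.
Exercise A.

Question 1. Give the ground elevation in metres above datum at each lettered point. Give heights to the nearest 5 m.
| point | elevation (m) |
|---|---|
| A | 720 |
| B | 750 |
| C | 745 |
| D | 745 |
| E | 745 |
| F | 795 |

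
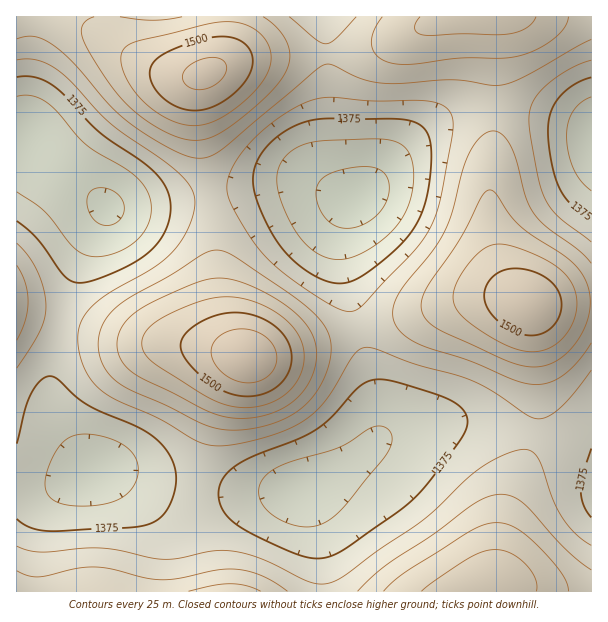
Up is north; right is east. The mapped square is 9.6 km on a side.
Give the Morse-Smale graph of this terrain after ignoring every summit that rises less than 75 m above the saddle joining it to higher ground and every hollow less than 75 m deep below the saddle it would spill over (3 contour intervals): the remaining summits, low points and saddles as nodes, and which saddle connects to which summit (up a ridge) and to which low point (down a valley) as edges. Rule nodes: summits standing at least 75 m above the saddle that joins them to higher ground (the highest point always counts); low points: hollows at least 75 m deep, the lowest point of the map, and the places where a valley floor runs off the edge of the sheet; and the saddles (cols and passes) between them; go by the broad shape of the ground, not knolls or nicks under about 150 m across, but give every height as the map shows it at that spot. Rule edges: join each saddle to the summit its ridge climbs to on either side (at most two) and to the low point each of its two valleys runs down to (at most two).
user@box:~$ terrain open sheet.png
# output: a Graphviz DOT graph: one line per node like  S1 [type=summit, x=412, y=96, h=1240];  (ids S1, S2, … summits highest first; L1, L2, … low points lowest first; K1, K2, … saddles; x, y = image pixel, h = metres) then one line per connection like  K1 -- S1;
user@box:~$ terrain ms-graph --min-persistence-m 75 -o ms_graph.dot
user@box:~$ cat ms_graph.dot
graph terrain {
  S1 [type=summit, x=248, y=357, h=1546];
  S2 [type=summit, x=206, y=74, h=1531];
  S3 [type=summit, x=528, y=303, h=1524];
  S4 [type=summit, x=495, y=581, h=1489];
  L1 [type=low, x=357, y=197, h=1315];
  L2 [type=low, x=107, y=207, h=1320];
  L3 [type=low, x=591, y=137, h=1329];
  K1 [type=saddle, x=495, y=107, h=1418];
  K2 [type=saddle, x=210, y=195, h=1405];
  K3 [type=saddle, x=359, y=329, h=1405];
  K4 [type=saddle, x=534, y=434, h=1398];
  K5 [type=saddle, x=197, y=492, h=1380];
  K1 -- S2;
  K1 -- S3;
  K1 -- L1;
  K1 -- L3;
  K2 -- S1;
  K2 -- S2;
  K2 -- L1;
  K2 -- L2;
  K3 -- S1;
  K3 -- S3;
  K3 -- L1;
  K3 -- L2;
  K4 -- S3;
  K4 -- S4;
  K4 -- L2;
  K5 -- S1;
  K5 -- S4;
  K5 -- L2;
}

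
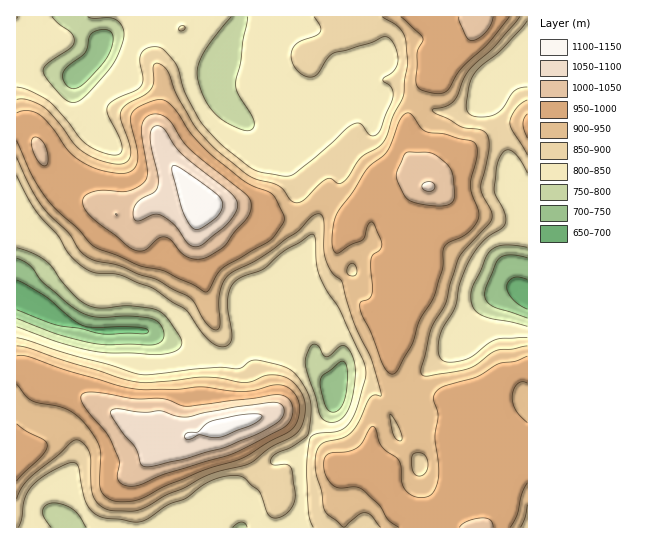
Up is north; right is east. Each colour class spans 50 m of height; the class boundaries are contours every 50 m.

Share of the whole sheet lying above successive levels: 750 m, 96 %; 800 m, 91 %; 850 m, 64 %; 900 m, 50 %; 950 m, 34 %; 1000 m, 11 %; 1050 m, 5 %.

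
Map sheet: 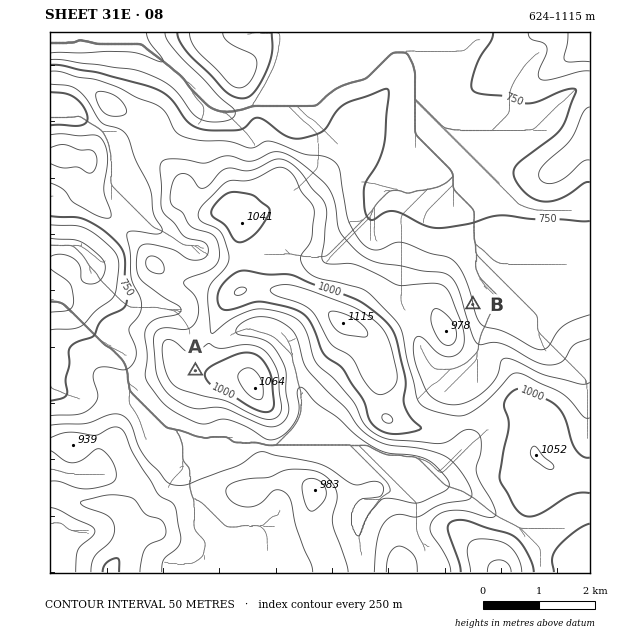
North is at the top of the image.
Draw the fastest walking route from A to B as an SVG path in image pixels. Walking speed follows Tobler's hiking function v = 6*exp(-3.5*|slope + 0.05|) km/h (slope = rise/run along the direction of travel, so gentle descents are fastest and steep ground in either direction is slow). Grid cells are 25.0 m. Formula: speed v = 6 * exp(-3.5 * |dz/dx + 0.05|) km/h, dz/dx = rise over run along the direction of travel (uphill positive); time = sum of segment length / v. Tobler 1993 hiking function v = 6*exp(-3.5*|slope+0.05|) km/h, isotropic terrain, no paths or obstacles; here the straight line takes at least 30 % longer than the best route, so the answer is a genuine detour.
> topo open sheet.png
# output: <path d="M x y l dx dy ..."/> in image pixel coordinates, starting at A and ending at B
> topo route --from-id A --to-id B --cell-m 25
<path d="M195 371l5-9 7-7 14-28 17-17 5-3 9-8 11-6 4-4 14-7 71 0 11-6 84 0 6 3 14 14 6 12"/>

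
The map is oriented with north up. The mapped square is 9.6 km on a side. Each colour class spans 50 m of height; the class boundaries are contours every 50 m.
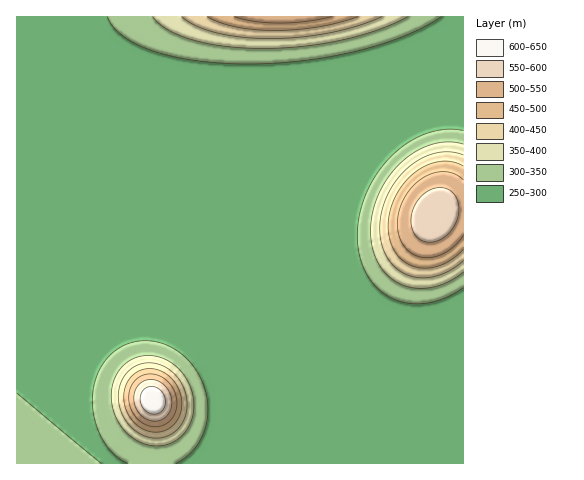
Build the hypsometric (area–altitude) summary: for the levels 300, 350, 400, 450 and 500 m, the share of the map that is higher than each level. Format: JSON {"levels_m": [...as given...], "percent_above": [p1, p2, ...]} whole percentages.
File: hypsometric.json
{"levels_m": [300, 350, 400, 450, 500], "percent_above": [21, 11, 8, 6, 4]}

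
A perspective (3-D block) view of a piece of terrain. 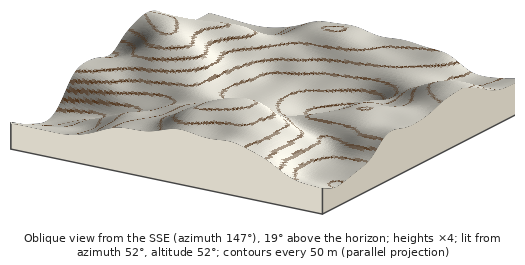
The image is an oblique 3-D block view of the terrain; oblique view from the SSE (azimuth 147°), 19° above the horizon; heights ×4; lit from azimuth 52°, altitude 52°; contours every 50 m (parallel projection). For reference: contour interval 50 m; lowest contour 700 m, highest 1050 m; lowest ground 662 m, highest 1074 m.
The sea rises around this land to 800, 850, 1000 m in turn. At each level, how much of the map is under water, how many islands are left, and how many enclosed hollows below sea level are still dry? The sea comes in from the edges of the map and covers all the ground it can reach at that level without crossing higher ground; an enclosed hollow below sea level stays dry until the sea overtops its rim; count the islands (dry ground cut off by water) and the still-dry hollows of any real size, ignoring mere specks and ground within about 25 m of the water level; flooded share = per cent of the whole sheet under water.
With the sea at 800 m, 12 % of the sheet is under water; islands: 0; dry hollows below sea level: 1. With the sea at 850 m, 44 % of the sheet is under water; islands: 0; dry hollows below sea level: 0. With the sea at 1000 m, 92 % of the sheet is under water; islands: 1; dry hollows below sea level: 0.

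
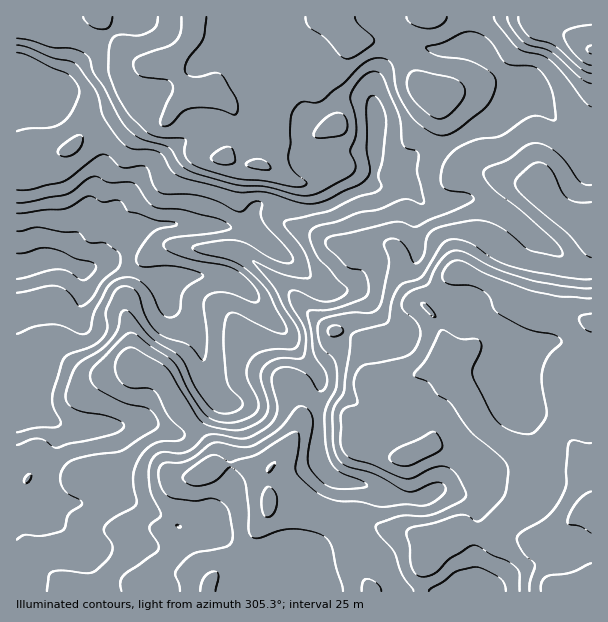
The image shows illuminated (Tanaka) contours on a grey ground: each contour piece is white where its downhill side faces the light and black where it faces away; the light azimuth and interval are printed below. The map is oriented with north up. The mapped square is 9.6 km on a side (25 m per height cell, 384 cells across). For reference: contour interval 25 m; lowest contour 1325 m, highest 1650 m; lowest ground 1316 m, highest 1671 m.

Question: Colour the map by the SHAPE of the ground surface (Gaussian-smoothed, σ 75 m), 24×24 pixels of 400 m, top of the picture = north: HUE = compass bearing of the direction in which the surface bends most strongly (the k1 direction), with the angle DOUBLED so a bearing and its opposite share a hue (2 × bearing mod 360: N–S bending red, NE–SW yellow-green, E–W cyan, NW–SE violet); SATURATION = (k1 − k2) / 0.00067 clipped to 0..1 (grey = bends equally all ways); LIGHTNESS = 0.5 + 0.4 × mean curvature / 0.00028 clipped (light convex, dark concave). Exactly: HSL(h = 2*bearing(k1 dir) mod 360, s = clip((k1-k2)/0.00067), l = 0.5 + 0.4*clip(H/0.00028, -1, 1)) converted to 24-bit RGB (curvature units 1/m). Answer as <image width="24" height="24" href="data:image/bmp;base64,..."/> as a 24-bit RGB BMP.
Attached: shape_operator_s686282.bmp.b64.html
<image width="24" height="24" href="data:image/bmp;base64,Qk32BgAAAAAAADYAAAAoAAAAGAAAABgAAAABABgAAAAAAMAGAAATCwAAEwsAAAAAAAAAAAAAaoGNgaWniaO1aUqztJS7hGWxUmeslbyTuo6OXVyBYGqDoquHZ1p+WWF+pd+kgxSN43AqiLckMlUyXVFCK05DaMt8oc3TqIbHdpqmlo91clNUb2pJcn9Ik4xQUI11grSjwnK1wkZ5UYdbjIZebVdxbrN8jEE0WyxekcaT5rPETlafYU+UUYGheM5YTnIlYG8wg5ljfF5hnlOffoW3joC+gJ2zaZJPamwsRTEnxmhzxppcSYBqX5ZdUY5lYUm2jrXjpNXr1LntxaDjWFnVc5zHcpvC3onWamKWnqJ1UFRzb49JX3pAdX1AkyY0sXA9cYxOQXdsTGB/7ufURmi8qtLfbHvji8/bZosrY3ARQk4g2kgxPDt5vm1qUnlLRHOA06jJrKGORzmSsJa3dY6hUVGWgEa72M7t67juNqy5PICK0NqETrx7NZ1bMBADMxwAUDAJotQfDiURkaYrS4ZlkpZajbKJRFF8mLBLw5i9M2uuoKLAmI3AS0K4csjfft7e03bp37r3aI738MDp4taCGQMw7nGtosz0z9v47NjzSlzSbdW4cElqXLRlZpZeYk94kLmdl2q8qjKKcm0qb2ssTWUuaosrVykHALwZjeLFXyeGqVSC/83MBAAz5PXAY5uJRHtJnGFOyHWCfTpyec2pbrOvd1WHc7OuW6l9UlsqkB0/t5Fmg3xNgHs9Hkoq1PrPX/+4JhENJRwOWjcT3vJQCACH9+zTnk9cfYNiUmlgrX1cU7SWbL6Cd2FvZGBznq9ZdHRWZHeMN2qX1Ka8pGi3rKK/T5nF0//MNQw8hCR4VUCNf9HA1/DUDA9Fj0Mo47uyh3WvWGaal1tgg9iLdlF7fHl+ZVqAtbqLZWF6lnyUOIiLYtHYwovw5dLZo+jq6qfYPAlTgVaSVr+4f+zK22DBgABEIqxYmt11XF7Lp0/Sz57MwY2HWmV5eXx/X3ODq56IkWWfjYKylbjAK31uFSgS+vW2Tc1QZBs+eh16j6t0ebqEOp09LQYh8byld+LMg8yAdUk7QTwvtNJdml5jpWmdfl5mfHNQaW1AoFhAeoxJmqc+GitklEbH2v6kbS4rUjBTfEiEms2lgMOtOwMqDL7rvP/m2aTrlT+94xGhmWHHhuOhjFiCilNklWublKfAc4/Up8blfXLI1LvcJCqQK3Co8urZoieaQDx3WMGkm8tXMQIOB7MTzP/iTBkTLioFUjoVQa57uuPu9QFhiZFBZreprOPsl8DlfZzPWG24R2AefnUkYzEhDTYKqWMDwiUnZUEjYVAIRCoBQv/ozP/0QQgenBstlruDQpmVbr1MDUcw5YDd2eTydO70jF4dY0UnXD4gPx4FkpphcGlLX5OmYpGmL6NjgGfZzdP+zNX/zNT/qv9bMwAOTCuZuuXov8/pgHTWs9zdLyemOdps3sFBjisxeZhdajNBVBoiwsd8hY5BW5FXP5B1mKFsrGR1bGIQKzADOzkESEIHiJ8XYrXhL+iqJLUZlVVUcpmEqH9sNmWNY6VDsF1aqmppZhgoeSc4hdrLktHdtqLFY6ukPZdcfIs/LlMwvoCwrYq5hmpBbE4fdl0JLzECq98ANf0ABjECOGYbc3o/kCxFnW80YnEgdDMhgVDAqdvQd8+XQX2ArJW5uY3AuH6bLlKKvHG7Noh0yiJ96WflvNr20Nn7zOj/bOD0q0XW6czxHIXIj01/TnyEkJ6sqpnFe6vUf5LIwriqm7aaODhqh4Ovm4XK4bTUPSyauk9iciEhB8ZNeubNzYi9b5uKp614nD6LpUA7ms0dG011eT2dqZRPWYQtUpxGeIpjUG9nsMKMpVFbazVOc5RhTFxoxGt8kieiv1SLs9DuxrzpLVcwXH0zhLVxiGtwdGR/TGWv8O/bHRR9PSJZy1VCwcqNN41JQ3dCVXhbmp5MfTpPnFheh4FmWmFQa18/bBhKwOi0UIdyt2prso3XmdnXYGWfgWNrg2x7mKFdttcULRI3Qxpgu+G4w9jYoZjIVXqlX31/g39td0h2tn5Nb0Q9Z0MkMiVSg9XCt8KGuHiQSq9ZRJVptIR7g1CAkYJ9dWyHmXqO34mEGyhGF5KNt+e9f7W6u22bolKhiFlnYUk+Rxcn6pYkW2cait3DOLPEPrpxasSddn/J4YjKoKVNZXhFiGFsfZd9f2l/dmFrvYSJsIzjNu7wgqIuXlYgeHJCdUtYkBdElisdI6TB1fX2sdDsbna5hIqwfKaVZYNcU2NGelZFza+LYmKZbpeQhG+ChmCVhICleseHUbhMiyeE5UWpkeK/OnqpZjGidFXc2+jwccreUqZA"/>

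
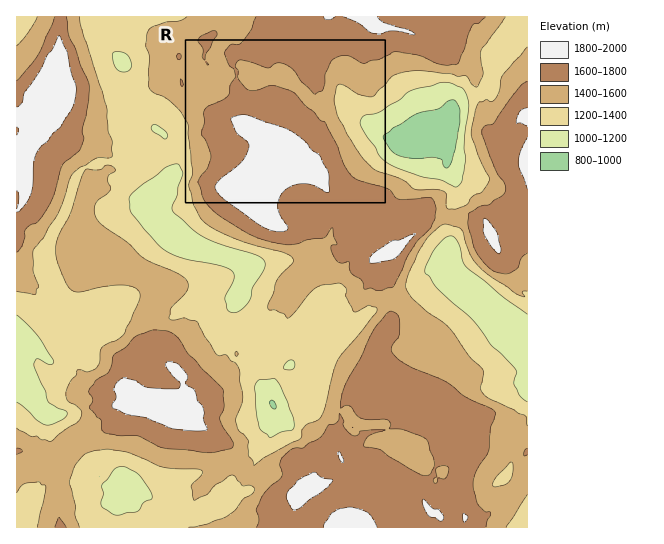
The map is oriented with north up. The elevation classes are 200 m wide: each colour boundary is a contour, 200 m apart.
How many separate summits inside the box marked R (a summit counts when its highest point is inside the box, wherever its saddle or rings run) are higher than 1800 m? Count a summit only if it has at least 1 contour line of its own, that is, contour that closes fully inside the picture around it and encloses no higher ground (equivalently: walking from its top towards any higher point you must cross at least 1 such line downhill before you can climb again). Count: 1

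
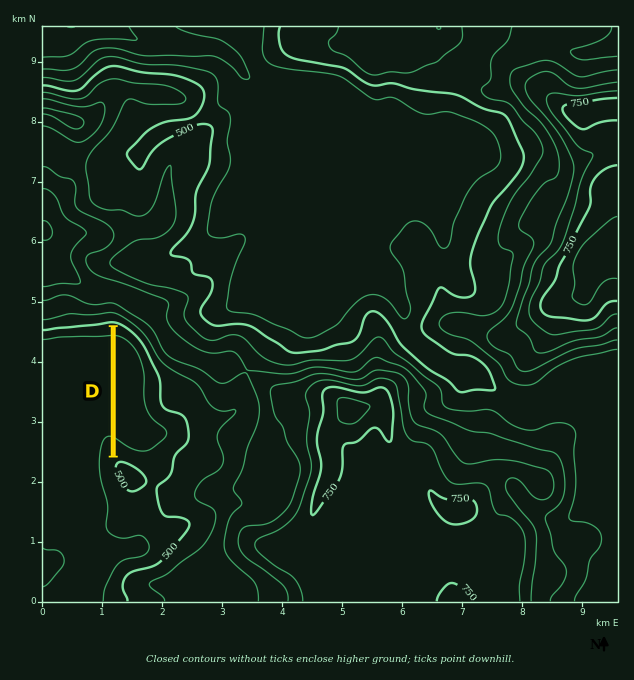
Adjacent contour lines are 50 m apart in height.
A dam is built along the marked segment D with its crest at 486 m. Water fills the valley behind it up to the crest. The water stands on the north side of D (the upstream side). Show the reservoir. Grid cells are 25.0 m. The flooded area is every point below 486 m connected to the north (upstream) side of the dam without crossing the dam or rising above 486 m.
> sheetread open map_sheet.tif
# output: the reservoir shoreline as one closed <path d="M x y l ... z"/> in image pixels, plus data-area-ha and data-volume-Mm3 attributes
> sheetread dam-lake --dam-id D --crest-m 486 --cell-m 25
<path d="M119 326l-3 1 0 127 12 4 21 10 11 0 4-2 4-12 14-13 1-3 0-9-1-5-7-6-8-2-8-5-5-14 2-16-6-18-4-8 0-3-11-15-16-11z" data-area-ha="162" data-volume-Mm3="67.08"/>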